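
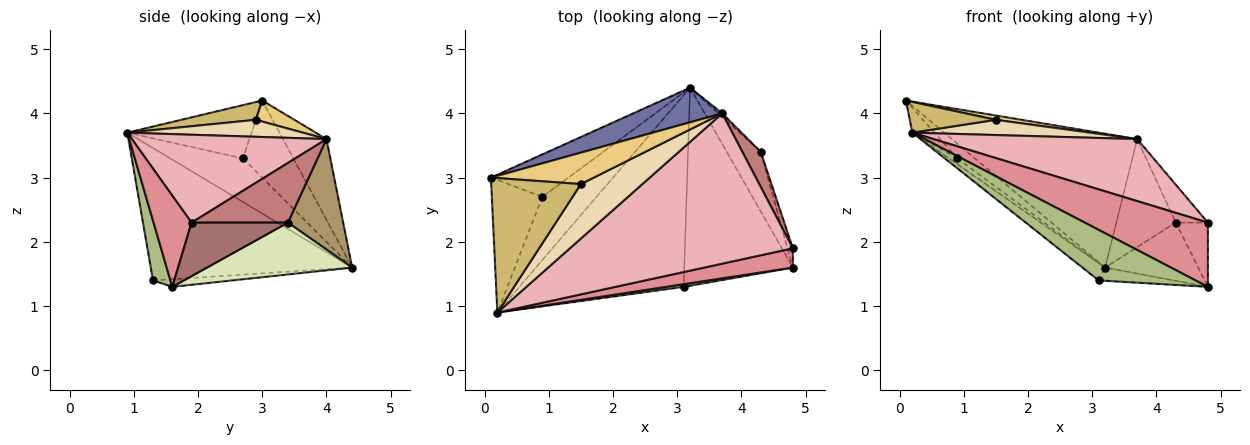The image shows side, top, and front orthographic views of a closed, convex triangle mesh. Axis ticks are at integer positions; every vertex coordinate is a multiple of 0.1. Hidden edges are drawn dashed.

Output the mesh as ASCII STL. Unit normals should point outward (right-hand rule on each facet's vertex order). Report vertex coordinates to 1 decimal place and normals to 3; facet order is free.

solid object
 facet normal -0.222 0.944 0.244
  outer loop
   vertex 3.7 4.0 3.6
   vertex 3.2 4.4 1.6
   vertex 0.1 3.0 4.2
  endloop
 endfacet
 facet normal -0.685 0.238 -0.688
  outer loop
   vertex 0.9 2.7 3.3
   vertex 0.1 3.0 4.2
   vertex 3.2 4.4 1.6
  endloop
 endfacet
 facet normal -0.720 0.128 -0.682
  outer loop
   vertex 0.9 2.7 3.3
   vertex 0.2 0.9 3.7
   vertex 0.1 3.0 4.2
  endloop
 endfacet
 facet normal -0.626 0.071 -0.776
  outer loop
   vertex 0.9 2.7 3.3
   vertex 3.2 4.4 1.6
   vertex 0.2 0.9 3.7
  endloop
 endfacet
 facet normal -0.070 0.066 -0.995
  outer loop
   vertex 3.1 1.3 1.4
   vertex 3.2 4.4 1.6
   vertex 4.8 1.6 1.3
  endloop
 endfacet
 facet normal 0.176 -0.983 0.052
  outer loop
   vertex 3.1 1.3 1.4
   vertex 4.8 1.6 1.3
   vertex 0.2 0.9 3.7
  endloop
 endfacet
 facet normal -0.626 0.070 -0.777
  outer loop
   vertex 3.1 1.3 1.4
   vertex 0.2 0.9 3.7
   vertex 3.2 4.4 1.6
  endloop
 endfacet
 facet normal 0.737 0.473 -0.483
  outer loop
   vertex 4.3 3.4 2.3
   vertex 4.8 1.6 1.3
   vertex 3.2 4.4 1.6
  endloop
 endfacet
 facet normal 0.681 0.732 -0.024
  outer loop
   vertex 4.3 3.4 2.3
   vertex 3.2 4.4 1.6
   vertex 3.7 4.0 3.6
  endloop
 endfacet
 facet normal 0.189 -0.219 0.957
  outer loop
   vertex 1.5 2.9 3.9
   vertex 0.1 3.0 4.2
   vertex 0.2 0.9 3.7
  endloop
 endfacet
 facet normal 0.199 -0.132 0.971
  outer loop
   vertex 1.5 2.9 3.9
   vertex 3.7 4.0 3.6
   vertex 0.1 3.0 4.2
  endloop
 endfacet
 facet normal 0.257 -0.260 0.931
  outer loop
   vertex 1.5 2.9 3.9
   vertex 0.2 0.9 3.7
   vertex 3.7 4.0 3.6
  endloop
 endfacet
 facet normal 0.944 0.315 -0.094
  outer loop
   vertex 4.8 1.9 2.3
   vertex 4.8 1.6 1.3
   vertex 4.3 3.4 2.3
  endloop
 endfacet
 facet normal 0.911 0.304 0.280
  outer loop
   vertex 4.8 1.9 2.3
   vertex 4.3 3.4 2.3
   vertex 3.7 4.0 3.6
  endloop
 endfacet
 facet normal 0.284 -0.919 0.276
  outer loop
   vertex 4.8 1.9 2.3
   vertex 0.2 0.9 3.7
   vertex 4.8 1.6 1.3
  endloop
 endfacet
 facet normal 0.342 -0.358 0.869
  outer loop
   vertex 4.8 1.9 2.3
   vertex 3.7 4.0 3.6
   vertex 0.2 0.9 3.7
  endloop
 endfacet
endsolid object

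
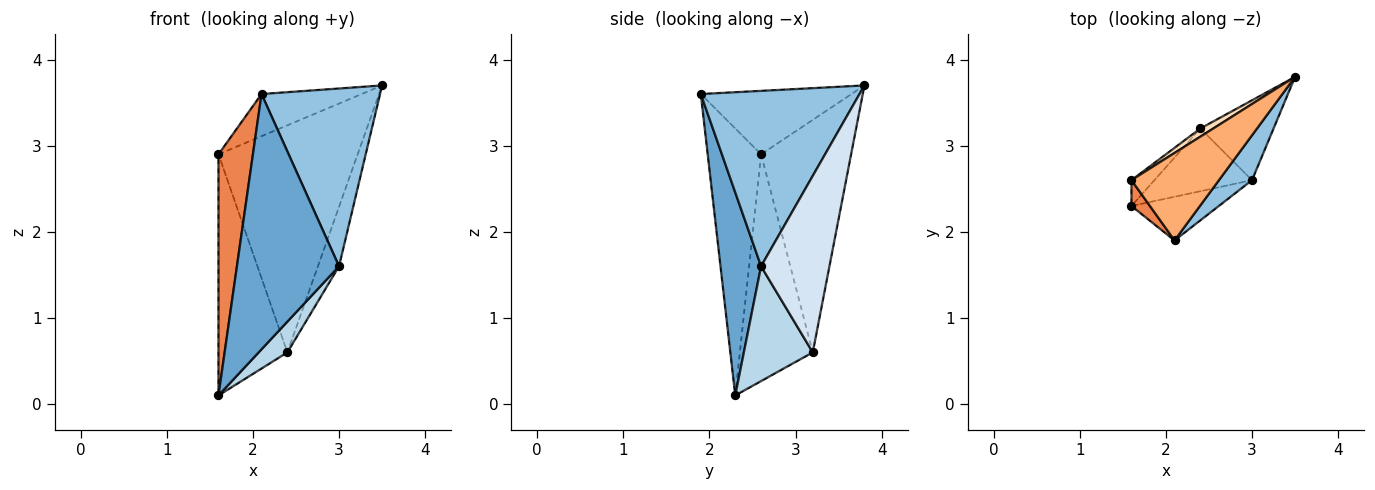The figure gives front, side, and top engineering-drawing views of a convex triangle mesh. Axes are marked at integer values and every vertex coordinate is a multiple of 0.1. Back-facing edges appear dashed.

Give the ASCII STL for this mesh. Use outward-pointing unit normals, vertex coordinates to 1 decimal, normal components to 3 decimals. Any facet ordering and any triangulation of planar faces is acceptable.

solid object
 facet normal 0.365 -0.918 -0.157
  outer loop
   vertex 3.0 2.6 1.6
   vertex 2.1 1.9 3.6
   vertex 1.6 2.3 0.1
  endloop
 endfacet
 facet normal 0.792 -0.592 0.149
  outer loop
   vertex 3.0 2.6 1.6
   vertex 3.5 3.8 3.7
   vertex 2.1 1.9 3.6
  endloop
 endfacet
 facet normal 0.726 -0.303 -0.617
  outer loop
   vertex 2.4 3.2 0.6
   vertex 3.0 2.6 1.6
   vertex 1.6 2.3 0.1
  endloop
 endfacet
 facet normal 0.888 0.274 -0.368
  outer loop
   vertex 2.4 3.2 0.6
   vertex 3.5 3.8 3.7
   vertex 3.0 2.6 1.6
  endloop
 endfacet
 facet normal -0.839 -0.541 0.058
  outer loop
   vertex 1.6 2.6 2.9
   vertex 1.6 2.3 0.1
   vertex 2.1 1.9 3.6
  endloop
 endfacet
 facet normal -0.547 0.363 0.754
  outer loop
   vertex 1.6 2.6 2.9
   vertex 2.1 1.9 3.6
   vertex 3.5 3.8 3.7
  endloop
 endfacet
 facet normal -0.725 0.685 -0.073
  outer loop
   vertex 1.6 2.6 2.9
   vertex 2.4 3.2 0.6
   vertex 1.6 2.3 0.1
  endloop
 endfacet
 facet normal -0.543 0.839 0.030
  outer loop
   vertex 1.6 2.6 2.9
   vertex 3.5 3.8 3.7
   vertex 2.4 3.2 0.6
  endloop
 endfacet
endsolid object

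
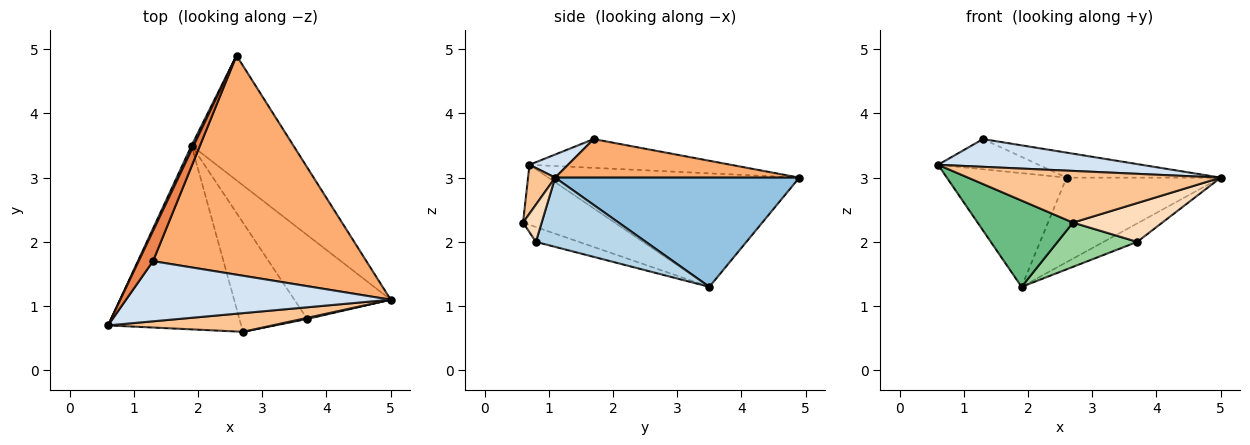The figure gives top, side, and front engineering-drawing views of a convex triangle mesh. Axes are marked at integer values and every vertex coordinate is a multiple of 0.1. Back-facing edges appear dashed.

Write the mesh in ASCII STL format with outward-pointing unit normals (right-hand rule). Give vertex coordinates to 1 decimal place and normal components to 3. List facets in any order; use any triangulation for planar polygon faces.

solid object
 facet normal -0.902 0.431 0.017
  outer loop
   vertex 1.9 3.5 1.3
   vertex 0.6 0.7 3.2
   vertex 2.6 4.9 3.0
  endloop
 endfacet
 facet normal 0.664 0.419 -0.619
  outer loop
   vertex 1.9 3.5 1.3
   vertex 2.6 4.9 3.0
   vertex 5.0 1.1 3.0
  endloop
 endfacet
 facet normal 0.574 0.176 -0.799
  outer loop
   vertex 3.7 0.8 2.0
   vertex 1.9 3.5 1.3
   vertex 5.0 1.1 3.0
  endloop
 endfacet
 facet normal 0.079 -0.417 0.905
  outer loop
   vertex 1.3 1.7 3.6
   vertex 0.6 0.7 3.2
   vertex 5.0 1.1 3.0
  endloop
 endfacet
 facet normal -0.816 0.408 0.408
  outer loop
   vertex 1.3 1.7 3.6
   vertex 2.6 4.9 3.0
   vertex 0.6 0.7 3.2
  endloop
 endfacet
 facet normal 0.177 0.112 0.978
  outer loop
   vertex 1.3 1.7 3.6
   vertex 5.0 1.1 3.0
   vertex 2.6 4.9 3.0
  endloop
 endfacet
 facet normal 0.100 -0.936 0.338
  outer loop
   vertex 2.7 0.6 2.3
   vertex 5.0 1.1 3.0
   vertex 0.6 0.7 3.2
  endloop
 endfacet
 facet normal 0.204 -0.979 0.028
  outer loop
   vertex 2.7 0.6 2.3
   vertex 3.7 0.8 2.0
   vertex 5.0 1.1 3.0
  endloop
 endfacet
 facet normal -0.378 -0.393 -0.838
  outer loop
   vertex 2.7 0.6 2.3
   vertex 0.6 0.7 3.2
   vertex 1.9 3.5 1.3
  endloop
 endfacet
 facet normal -0.199 -0.368 -0.908
  outer loop
   vertex 2.7 0.6 2.3
   vertex 1.9 3.5 1.3
   vertex 3.7 0.8 2.0
  endloop
 endfacet
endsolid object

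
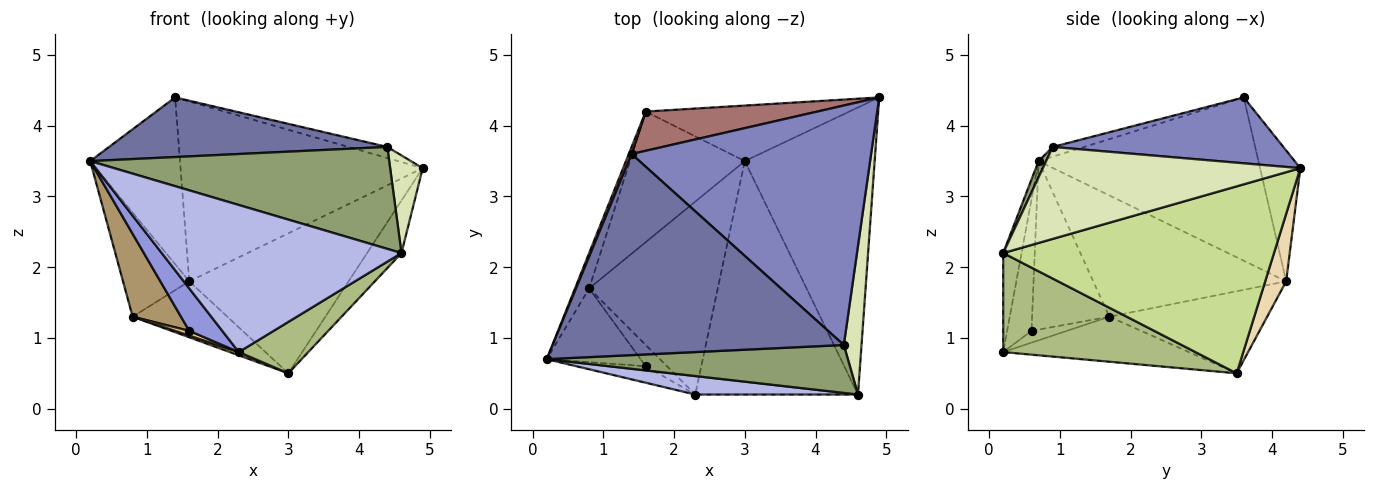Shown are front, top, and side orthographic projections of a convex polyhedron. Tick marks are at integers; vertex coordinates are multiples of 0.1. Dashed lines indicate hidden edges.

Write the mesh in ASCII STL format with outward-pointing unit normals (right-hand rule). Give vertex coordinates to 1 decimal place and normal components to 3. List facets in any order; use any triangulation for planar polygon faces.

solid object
 facet normal -0.032 -0.284 0.958
  outer loop
   vertex 1.4 3.6 4.4
   vertex 0.2 0.7 3.5
   vertex 4.4 0.9 3.7
  endloop
 endfacet
 facet normal 0.265 0.045 0.963
  outer loop
   vertex 1.4 3.6 4.4
   vertex 4.4 0.9 3.7
   vertex 4.9 4.4 3.4
  endloop
 endfacet
 facet normal -0.567 -0.768 -0.299
  outer loop
   vertex 1.6 0.6 1.1
   vertex 2.3 0.2 0.8
   vertex 0.2 0.7 3.5
  endloop
 endfacet
 facet normal -0.076 -0.989 0.124
  outer loop
   vertex 4.6 0.2 2.2
   vertex 0.2 0.7 3.5
   vertex 2.3 0.2 0.8
  endloop
 endfacet
 facet normal 0.023 -0.905 0.425
  outer loop
   vertex 4.6 0.2 2.2
   vertex 4.4 0.9 3.7
   vertex 0.2 0.7 3.5
  endloop
 endfacet
 facet normal 0.511 -0.185 -0.840
  outer loop
   vertex 4.6 0.2 2.2
   vertex 2.3 0.2 0.8
   vertex 3.0 3.5 0.5
  endloop
 endfacet
 facet normal 0.817 0.104 -0.567
  outer loop
   vertex 4.6 0.2 2.2
   vertex 3.0 3.5 0.5
   vertex 4.9 4.4 3.4
  endloop
 endfacet
 facet normal 0.975 -0.123 0.187
  outer loop
   vertex 4.6 0.2 2.2
   vertex 4.9 4.4 3.4
   vertex 4.4 0.9 3.7
  endloop
 endfacet
 facet normal -0.766 -0.480 -0.427
  outer loop
   vertex 0.8 1.7 1.3
   vertex 1.6 0.6 1.1
   vertex 0.2 0.7 3.5
  endloop
 endfacet
 facet normal -0.330 -0.016 -0.944
  outer loop
   vertex 0.8 1.7 1.3
   vertex 3.0 3.5 0.5
   vertex 2.3 0.2 0.8
  endloop
 endfacet
 facet normal -0.477 -0.191 -0.858
  outer loop
   vertex 0.8 1.7 1.3
   vertex 2.3 0.2 0.8
   vertex 1.6 0.6 1.1
  endloop
 endfacet
 facet normal 0.122 0.923 -0.366
  outer loop
   vertex 1.6 4.2 1.8
   vertex 4.9 4.4 3.4
   vertex 3.0 3.5 0.5
  endloop
 endfacet
 facet normal -0.160 0.964 0.210
  outer loop
   vertex 1.6 4.2 1.8
   vertex 1.4 3.6 4.4
   vertex 4.9 4.4 3.4
  endloop
 endfacet
 facet normal -0.549 0.329 -0.768
  outer loop
   vertex 1.6 4.2 1.8
   vertex 3.0 3.5 0.5
   vertex 0.8 1.7 1.3
  endloop
 endfacet
 facet normal -0.926 0.378 0.016
  outer loop
   vertex 1.6 4.2 1.8
   vertex 0.2 0.7 3.5
   vertex 1.4 3.6 4.4
  endloop
 endfacet
 facet normal -0.940 0.323 -0.110
  outer loop
   vertex 1.6 4.2 1.8
   vertex 0.8 1.7 1.3
   vertex 0.2 0.7 3.5
  endloop
 endfacet
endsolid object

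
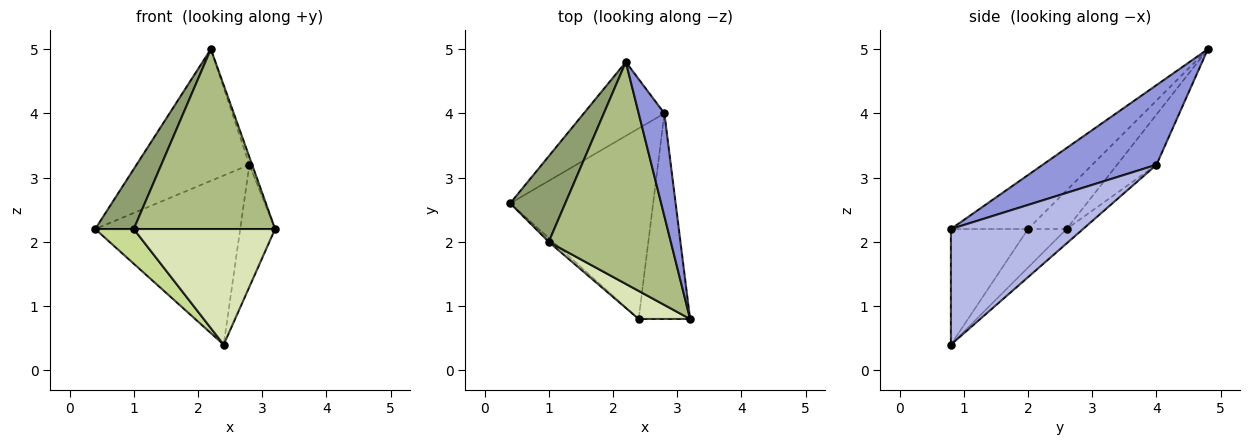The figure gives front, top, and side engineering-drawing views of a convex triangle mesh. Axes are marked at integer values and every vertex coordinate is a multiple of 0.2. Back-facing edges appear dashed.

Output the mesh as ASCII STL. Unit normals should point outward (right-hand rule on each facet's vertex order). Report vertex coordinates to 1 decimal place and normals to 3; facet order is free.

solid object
 facet normal -0.292 0.834 -0.468
  outer loop
   vertex 2.8 4.0 3.2
   vertex 0.4 2.6 2.2
   vertex 2.2 4.8 5.0
  endloop
 endfacet
 facet normal -0.075 0.662 -0.746
  outer loop
   vertex 2.8 4.0 3.2
   vertex 2.4 0.8 0.4
   vertex 0.4 2.6 2.2
  endloop
 endfacet
 facet normal 0.951 0.023 0.307
  outer loop
   vertex 2.8 4.0 3.2
   vertex 2.2 4.8 5.0
   vertex 3.2 0.8 2.2
  endloop
 endfacet
 facet normal 0.888 0.234 -0.395
  outer loop
   vertex 2.8 4.0 3.2
   vertex 3.2 0.8 2.2
   vertex 2.4 0.8 0.4
  endloop
 endfacet
 facet normal -0.497 -0.497 0.711
  outer loop
   vertex 1.0 2.0 2.2
   vertex 2.2 4.8 5.0
   vertex 0.4 2.6 2.2
  endloop
 endfacet
 facet normal -0.325 -0.596 0.735
  outer loop
   vertex 1.0 2.0 2.2
   vertex 3.2 0.8 2.2
   vertex 2.2 4.8 5.0
  endloop
 endfacet
 facet normal -0.705 -0.705 -0.078
  outer loop
   vertex 1.0 2.0 2.2
   vertex 0.4 2.6 2.2
   vertex 2.4 0.8 0.4
  endloop
 endfacet
 facet normal -0.468 -0.859 0.208
  outer loop
   vertex 1.0 2.0 2.2
   vertex 2.4 0.8 0.4
   vertex 3.2 0.8 2.2
  endloop
 endfacet
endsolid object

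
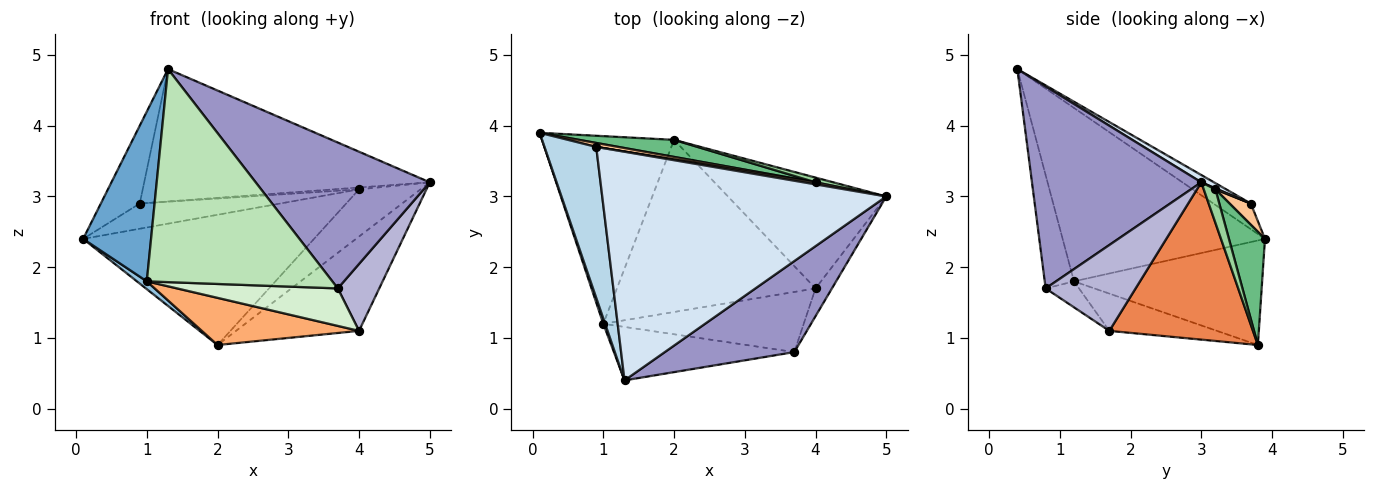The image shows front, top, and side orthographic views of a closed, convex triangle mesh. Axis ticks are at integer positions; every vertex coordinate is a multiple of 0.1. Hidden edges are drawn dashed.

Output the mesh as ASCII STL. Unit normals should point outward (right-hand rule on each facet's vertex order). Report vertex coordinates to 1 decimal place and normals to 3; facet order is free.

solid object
 facet normal -0.948 -0.318 0.010
  outer loop
   vertex 1.0 1.2 1.8
   vertex 1.3 0.4 4.8
   vertex 0.1 3.9 2.4
  endloop
 endfacet
 facet normal -0.620 -0.033 -0.784
  outer loop
   vertex 1.0 1.2 1.8
   vertex 0.1 3.9 2.4
   vertex 2.0 3.8 0.9
  endloop
 endfacet
 facet normal -0.403 0.419 0.813
  outer loop
   vertex 0.9 3.7 2.9
   vertex 0.1 3.9 2.4
   vertex 1.3 0.4 4.8
  endloop
 endfacet
 facet normal 0.022 0.501 0.865
  outer loop
   vertex 0.9 3.7 2.9
   vertex 1.3 0.4 4.8
   vertex 5.0 3.0 3.2
  endloop
 endfacet
 facet normal 0.603 0.517 -0.607
  outer loop
   vertex 4.0 1.7 1.1
   vertex 2.0 3.8 0.9
   vertex 5.0 3.0 3.2
  endloop
 endfacet
 facet normal -0.178 -0.260 -0.949
  outer loop
   vertex 4.0 1.7 1.1
   vertex 1.0 1.2 1.8
   vertex 2.0 3.8 0.9
  endloop
 endfacet
 facet normal 0.148 0.977 0.155
  outer loop
   vertex 4.0 3.2 3.1
   vertex 0.1 3.9 2.4
   vertex 0.9 3.7 2.9
  endloop
 endfacet
 facet normal 0.061 0.674 0.736
  outer loop
   vertex 4.0 3.2 3.1
   vertex 0.9 3.7 2.9
   vertex 5.0 3.0 3.2
  endloop
 endfacet
 facet normal 0.153 0.980 0.128
  outer loop
   vertex 4.0 3.2 3.1
   vertex 2.0 3.8 0.9
   vertex 0.1 3.9 2.4
  endloop
 endfacet
 facet normal 0.186 0.978 0.098
  outer loop
   vertex 4.0 3.2 3.1
   vertex 5.0 3.0 3.2
   vertex 2.0 3.8 0.9
  endloop
 endfacet
 facet normal -0.151 -0.959 -0.241
  outer loop
   vertex 3.7 0.8 1.7
   vertex 1.3 0.4 4.8
   vertex 1.0 1.2 1.8
  endloop
 endfacet
 facet normal -0.109 -0.526 -0.843
  outer loop
   vertex 3.7 0.8 1.7
   vertex 1.0 1.2 1.8
   vertex 4.0 1.7 1.1
  endloop
 endfacet
 facet normal 0.636 -0.654 0.408
  outer loop
   vertex 3.7 0.8 1.7
   vertex 5.0 3.0 3.2
   vertex 1.3 0.4 4.8
  endloop
 endfacet
 facet normal 0.895 -0.412 -0.171
  outer loop
   vertex 3.7 0.8 1.7
   vertex 4.0 1.7 1.1
   vertex 5.0 3.0 3.2
  endloop
 endfacet
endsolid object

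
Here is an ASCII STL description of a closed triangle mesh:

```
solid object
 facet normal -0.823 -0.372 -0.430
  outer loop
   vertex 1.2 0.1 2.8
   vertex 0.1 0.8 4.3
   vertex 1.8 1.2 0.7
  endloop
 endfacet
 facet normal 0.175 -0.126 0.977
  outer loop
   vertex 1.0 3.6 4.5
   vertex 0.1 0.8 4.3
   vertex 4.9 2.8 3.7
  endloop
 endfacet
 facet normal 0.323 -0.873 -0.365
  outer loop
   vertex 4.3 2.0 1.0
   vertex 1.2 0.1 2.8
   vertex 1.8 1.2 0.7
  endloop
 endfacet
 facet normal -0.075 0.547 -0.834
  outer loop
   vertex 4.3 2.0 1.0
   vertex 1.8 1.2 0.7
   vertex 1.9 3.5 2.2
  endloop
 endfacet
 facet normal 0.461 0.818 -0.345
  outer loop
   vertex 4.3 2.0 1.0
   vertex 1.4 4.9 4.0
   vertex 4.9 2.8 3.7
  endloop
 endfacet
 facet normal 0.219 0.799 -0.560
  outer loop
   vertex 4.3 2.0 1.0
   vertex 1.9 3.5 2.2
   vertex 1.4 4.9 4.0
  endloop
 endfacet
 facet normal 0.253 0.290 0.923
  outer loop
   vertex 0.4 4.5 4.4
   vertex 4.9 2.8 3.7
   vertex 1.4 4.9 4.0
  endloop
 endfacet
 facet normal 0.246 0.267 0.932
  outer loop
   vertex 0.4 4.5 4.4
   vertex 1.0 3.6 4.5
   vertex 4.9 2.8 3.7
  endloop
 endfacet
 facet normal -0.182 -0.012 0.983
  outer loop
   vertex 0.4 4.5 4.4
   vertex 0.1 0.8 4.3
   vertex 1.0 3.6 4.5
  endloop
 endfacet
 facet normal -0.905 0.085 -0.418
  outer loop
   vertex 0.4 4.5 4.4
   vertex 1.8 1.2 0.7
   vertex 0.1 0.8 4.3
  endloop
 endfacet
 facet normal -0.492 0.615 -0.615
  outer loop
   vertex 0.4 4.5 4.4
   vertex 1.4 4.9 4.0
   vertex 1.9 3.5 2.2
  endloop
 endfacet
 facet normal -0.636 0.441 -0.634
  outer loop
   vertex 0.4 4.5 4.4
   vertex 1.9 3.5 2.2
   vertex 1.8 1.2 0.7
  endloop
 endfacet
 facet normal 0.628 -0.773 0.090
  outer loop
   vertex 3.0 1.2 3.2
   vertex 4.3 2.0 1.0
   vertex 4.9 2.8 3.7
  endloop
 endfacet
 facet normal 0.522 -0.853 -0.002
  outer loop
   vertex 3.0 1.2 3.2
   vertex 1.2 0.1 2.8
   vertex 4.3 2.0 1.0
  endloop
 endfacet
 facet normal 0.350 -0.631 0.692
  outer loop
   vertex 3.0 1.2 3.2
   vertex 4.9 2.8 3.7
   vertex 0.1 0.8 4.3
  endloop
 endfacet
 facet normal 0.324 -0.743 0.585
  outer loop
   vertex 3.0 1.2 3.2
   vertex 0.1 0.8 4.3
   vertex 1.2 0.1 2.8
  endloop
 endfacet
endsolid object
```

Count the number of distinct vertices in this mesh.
10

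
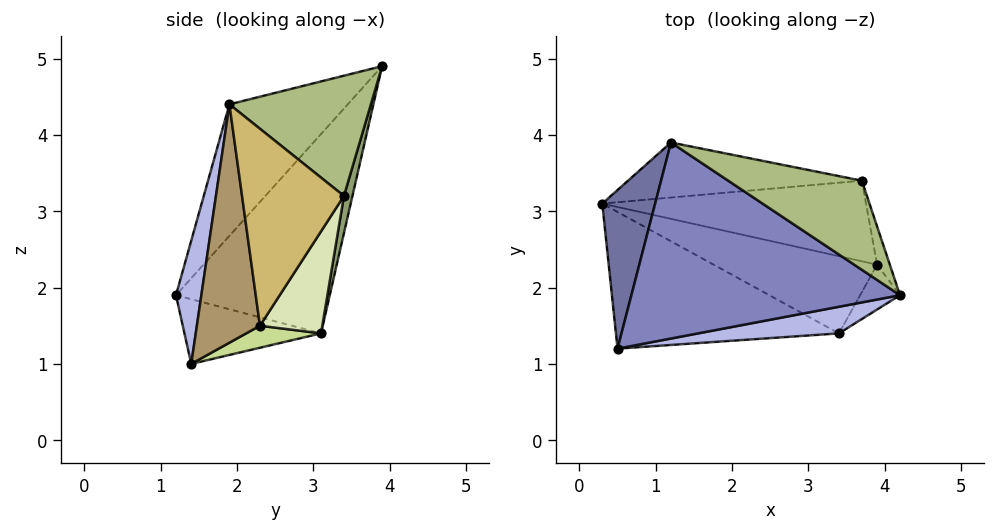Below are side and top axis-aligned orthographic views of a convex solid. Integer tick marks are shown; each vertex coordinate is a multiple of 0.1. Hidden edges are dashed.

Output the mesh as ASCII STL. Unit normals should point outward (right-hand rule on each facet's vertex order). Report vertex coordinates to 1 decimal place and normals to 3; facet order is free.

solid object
 facet normal -0.966 -0.034 0.256
  outer loop
   vertex 1.2 3.9 4.9
   vertex 0.3 3.1 1.4
   vertex 0.5 1.2 1.9
  endloop
 endfacet
 facet normal -0.329 -0.662 0.673
  outer loop
   vertex 1.2 3.9 4.9
   vertex 0.5 1.2 1.9
   vertex 4.2 1.9 4.4
  endloop
 endfacet
 facet normal -0.268 -0.271 -0.924
  outer loop
   vertex 3.4 1.4 1.0
   vertex 0.5 1.2 1.9
   vertex 0.3 3.1 1.4
  endloop
 endfacet
 facet normal 0.105 -0.987 0.120
  outer loop
   vertex 3.4 1.4 1.0
   vertex 4.2 1.9 4.4
   vertex 0.5 1.2 1.9
  endloop
 endfacet
 facet normal 0.037 0.972 -0.232
  outer loop
   vertex 3.7 3.4 3.2
   vertex 0.3 3.1 1.4
   vertex 1.2 3.9 4.9
  endloop
 endfacet
 facet normal 0.518 0.633 0.575
  outer loop
   vertex 3.7 3.4 3.2
   vertex 1.2 3.9 4.9
   vertex 4.2 1.9 4.4
  endloop
 endfacet
 facet normal 0.120 0.430 -0.895
  outer loop
   vertex 3.9 2.3 1.5
   vertex 3.4 1.4 1.0
   vertex 0.3 3.1 1.4
  endloop
 endfacet
 facet normal 0.199 0.833 -0.516
  outer loop
   vertex 3.9 2.3 1.5
   vertex 0.3 3.1 1.4
   vertex 3.7 3.4 3.2
  endloop
 endfacet
 facet normal 0.897 -0.415 -0.150
  outer loop
   vertex 3.9 2.3 1.5
   vertex 4.2 1.9 4.4
   vertex 3.4 1.4 1.0
  endloop
 endfacet
 facet normal 0.961 0.271 -0.062
  outer loop
   vertex 3.9 2.3 1.5
   vertex 3.7 3.4 3.2
   vertex 4.2 1.9 4.4
  endloop
 endfacet
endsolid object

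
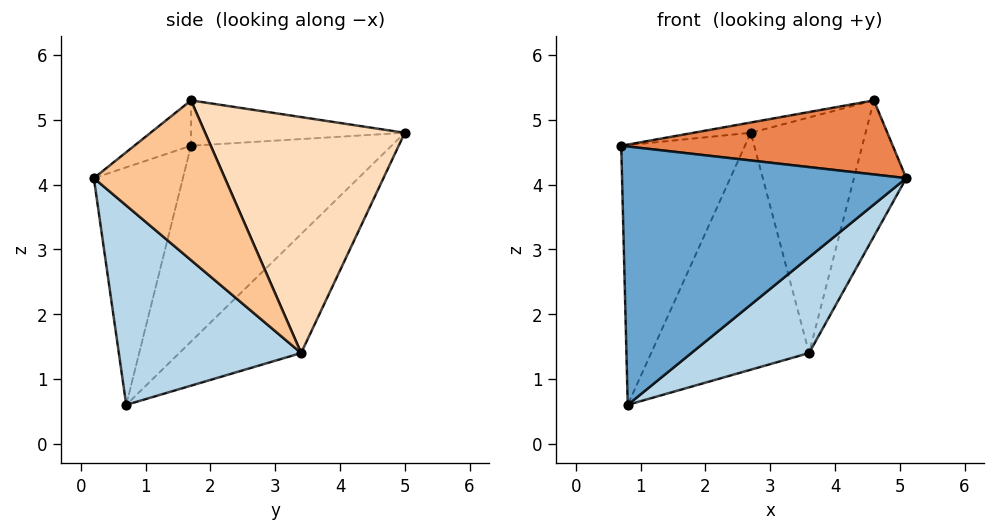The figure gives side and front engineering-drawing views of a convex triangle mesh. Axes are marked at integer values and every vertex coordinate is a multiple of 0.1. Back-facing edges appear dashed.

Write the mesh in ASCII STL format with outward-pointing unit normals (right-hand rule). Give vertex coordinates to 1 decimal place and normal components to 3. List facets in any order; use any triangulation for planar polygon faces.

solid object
 facet normal -0.291 -0.930 0.225
  outer loop
   vertex 0.8 0.7 0.6
   vertex 5.1 0.2 4.1
   vertex 0.7 1.7 4.6
  endloop
 endfacet
 facet normal -0.841 0.519 -0.151
  outer loop
   vertex 0.8 0.7 0.6
   vertex 0.7 1.7 4.6
   vertex 2.7 5.0 4.8
  endloop
 endfacet
 facet normal 0.562 -0.363 -0.743
  outer loop
   vertex 3.6 3.4 1.4
   vertex 5.1 0.2 4.1
   vertex 0.8 0.7 0.6
  endloop
 endfacet
 facet normal -0.539 0.698 -0.471
  outer loop
   vertex 3.6 3.4 1.4
   vertex 0.8 0.7 0.6
   vertex 2.7 5.0 4.8
  endloop
 endfacet
 facet normal -0.135 -0.646 0.751
  outer loop
   vertex 4.6 1.7 5.3
   vertex 0.7 1.7 4.6
   vertex 5.1 0.2 4.1
  endloop
 endfacet
 facet normal -0.176 0.047 0.983
  outer loop
   vertex 4.6 1.7 5.3
   vertex 2.7 5.0 4.8
   vertex 0.7 1.7 4.6
  endloop
 endfacet
 facet normal 0.926 0.370 -0.076
  outer loop
   vertex 4.6 1.7 5.3
   vertex 5.1 0.2 4.1
   vertex 3.6 3.4 1.4
  endloop
 endfacet
 facet normal 0.867 0.498 -0.005
  outer loop
   vertex 4.6 1.7 5.3
   vertex 3.6 3.4 1.4
   vertex 2.7 5.0 4.8
  endloop
 endfacet
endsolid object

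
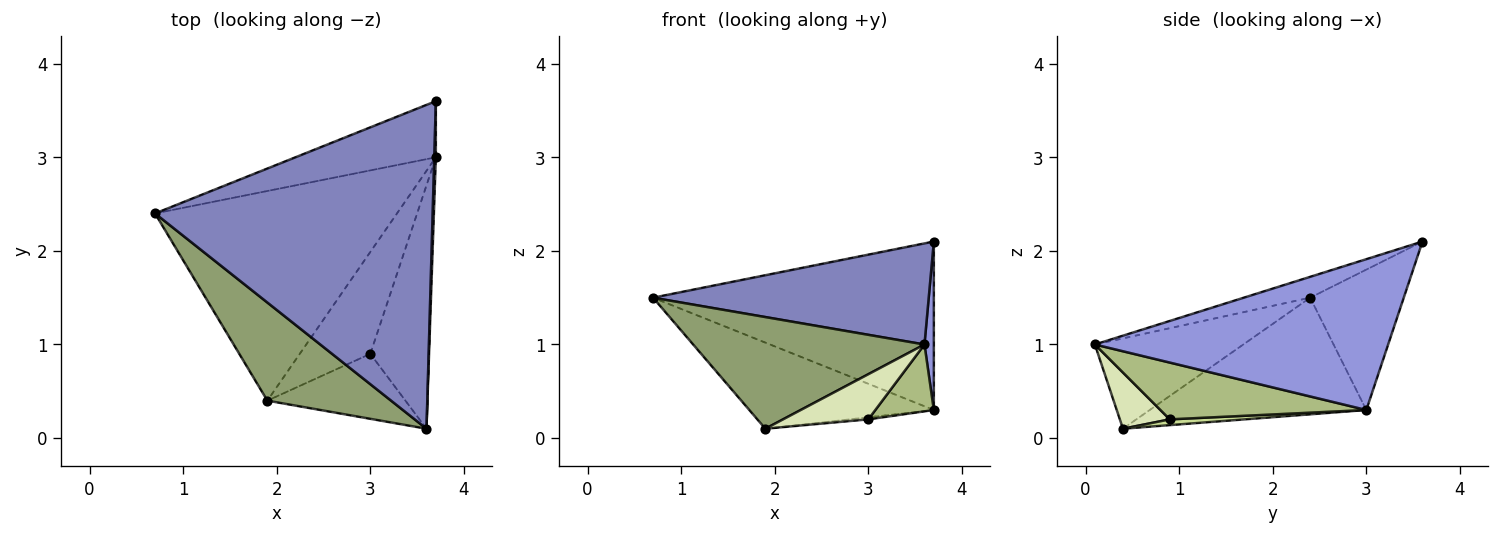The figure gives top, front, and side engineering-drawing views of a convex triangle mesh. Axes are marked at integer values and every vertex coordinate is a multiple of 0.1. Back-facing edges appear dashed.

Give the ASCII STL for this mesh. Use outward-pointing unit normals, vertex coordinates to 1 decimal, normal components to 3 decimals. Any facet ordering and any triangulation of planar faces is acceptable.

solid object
 facet normal -0.302 0.905 -0.302
  outer loop
   vertex 3.7 3.6 2.1
   vertex 3.7 3.0 0.3
   vertex 0.7 2.4 1.5
  endloop
 endfacet
 facet normal -0.072 -0.297 0.952
  outer loop
   vertex 3.7 3.6 2.1
   vertex 0.7 2.4 1.5
   vertex 3.6 0.1 1.0
  endloop
 endfacet
 facet normal 0.999 -0.032 0.011
  outer loop
   vertex 3.7 3.6 2.1
   vertex 3.6 0.1 1.0
   vertex 3.7 3.0 0.3
  endloop
 endfacet
 facet normal -0.407 0.347 -0.845
  outer loop
   vertex 1.9 0.4 0.1
   vertex 0.7 2.4 1.5
   vertex 3.7 3.0 0.3
  endloop
 endfacet
 facet normal -0.434 -0.677 0.595
  outer loop
   vertex 1.9 0.4 0.1
   vertex 3.6 0.1 1.0
   vertex 0.7 2.4 1.5
  endloop
 endfacet
 facet normal 0.682 -0.194 -0.705
  outer loop
   vertex 3.0 0.9 0.2
   vertex 3.7 3.0 0.3
   vertex 3.6 0.1 1.0
  endloop
 endfacet
 facet normal 0.081 0.020 -0.996
  outer loop
   vertex 3.0 0.9 0.2
   vertex 1.9 0.4 0.1
   vertex 3.7 3.0 0.3
  endloop
 endfacet
 facet normal 0.317 -0.541 -0.779
  outer loop
   vertex 3.0 0.9 0.2
   vertex 3.6 0.1 1.0
   vertex 1.9 0.4 0.1
  endloop
 endfacet
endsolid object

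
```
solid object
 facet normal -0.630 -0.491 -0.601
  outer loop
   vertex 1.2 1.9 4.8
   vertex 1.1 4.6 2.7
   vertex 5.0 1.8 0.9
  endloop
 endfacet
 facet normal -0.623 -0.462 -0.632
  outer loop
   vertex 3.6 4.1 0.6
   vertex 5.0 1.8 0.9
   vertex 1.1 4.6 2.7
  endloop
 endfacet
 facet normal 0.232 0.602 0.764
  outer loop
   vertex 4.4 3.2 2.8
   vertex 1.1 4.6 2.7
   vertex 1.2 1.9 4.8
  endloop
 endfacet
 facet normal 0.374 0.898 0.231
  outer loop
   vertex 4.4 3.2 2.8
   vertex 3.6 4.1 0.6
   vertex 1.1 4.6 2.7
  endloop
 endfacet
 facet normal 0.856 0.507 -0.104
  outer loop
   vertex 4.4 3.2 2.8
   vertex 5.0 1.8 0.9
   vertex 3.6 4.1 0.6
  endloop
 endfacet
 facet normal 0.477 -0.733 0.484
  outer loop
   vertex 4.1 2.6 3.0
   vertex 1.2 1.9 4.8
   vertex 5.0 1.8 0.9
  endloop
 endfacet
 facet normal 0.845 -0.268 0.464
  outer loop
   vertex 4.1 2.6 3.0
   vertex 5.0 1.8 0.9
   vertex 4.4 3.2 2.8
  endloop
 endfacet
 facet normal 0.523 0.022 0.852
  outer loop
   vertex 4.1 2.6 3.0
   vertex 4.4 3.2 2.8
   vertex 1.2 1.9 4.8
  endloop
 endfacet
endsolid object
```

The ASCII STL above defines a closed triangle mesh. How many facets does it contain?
8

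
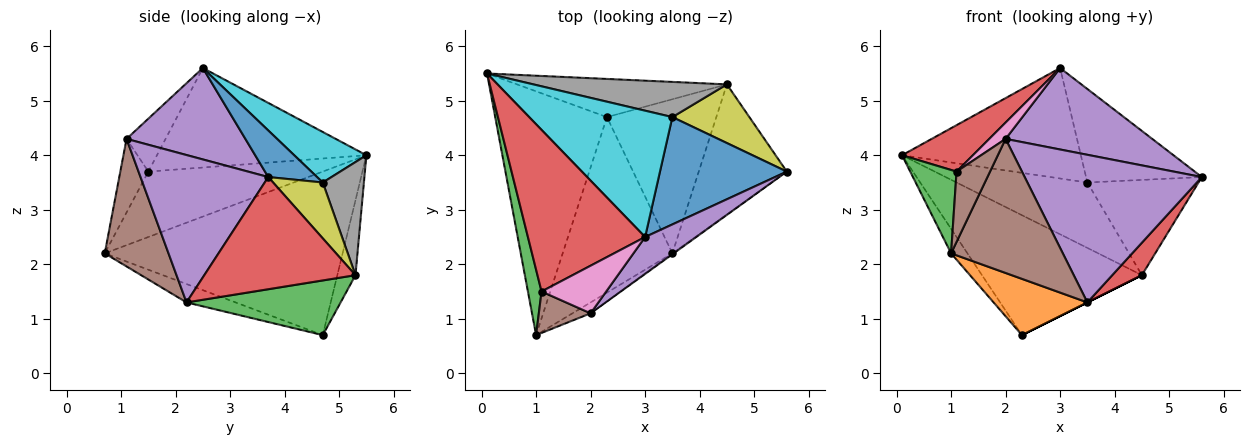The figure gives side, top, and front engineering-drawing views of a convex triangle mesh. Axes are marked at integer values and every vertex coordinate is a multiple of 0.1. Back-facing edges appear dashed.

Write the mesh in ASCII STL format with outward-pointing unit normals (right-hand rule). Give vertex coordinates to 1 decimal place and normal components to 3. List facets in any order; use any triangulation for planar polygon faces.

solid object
 facet normal -0.824 0.057 -0.563
  outer loop
   vertex 2.3 4.7 0.7
   vertex 1.0 0.7 2.2
   vertex 0.1 5.5 4.0
  endloop
 endfacet
 facet normal -0.108 0.947 -0.301
  outer loop
   vertex 4.5 5.3 1.8
   vertex 2.3 4.7 0.7
   vertex 0.1 5.5 4.0
  endloop
 endfacet
 facet normal -0.947 -0.252 0.197
  outer loop
   vertex 1.1 1.5 3.7
   vertex 0.1 5.5 4.0
   vertex 1.0 0.7 2.2
  endloop
 endfacet
 facet normal -0.632 -0.214 0.745
  outer loop
   vertex 1.1 1.5 3.7
   vertex 3.0 2.5 5.6
   vertex 0.1 5.5 4.0
  endloop
 endfacet
 facet normal 0.594 -0.733 0.332
  outer loop
   vertex 2.0 1.1 4.3
   vertex 5.6 3.7 3.6
   vertex 3.0 2.5 5.6
  endloop
 endfacet
 facet normal -0.585 -0.699 0.412
  outer loop
   vertex 2.0 1.1 4.3
   vertex 1.1 1.5 3.7
   vertex 1.0 0.7 2.2
  endloop
 endfacet
 facet normal -0.613 -0.257 0.748
  outer loop
   vertex 2.0 1.1 4.3
   vertex 3.0 2.5 5.6
   vertex 1.1 1.5 3.7
  endloop
 endfacet
 facet normal 0.267 0.849 0.457
  outer loop
   vertex 3.5 4.7 3.5
   vertex 4.5 5.3 1.8
   vertex 0.1 5.5 4.0
  endloop
 endfacet
 facet normal 0.356 0.796 0.490
  outer loop
   vertex 3.5 4.7 3.5
   vertex 5.6 3.7 3.6
   vertex 4.5 5.3 1.8
  endloop
 endfacet
 facet normal 0.257 0.636 0.728
  outer loop
   vertex 3.5 4.7 3.5
   vertex 0.1 5.5 4.0
   vertex 3.0 2.5 5.6
  endloop
 endfacet
 facet normal 0.267 0.633 0.727
  outer loop
   vertex 3.5 4.7 3.5
   vertex 3.0 2.5 5.6
   vertex 5.6 3.7 3.6
  endloop
 endfacet
 facet normal -0.158 -0.301 -0.940
  outer loop
   vertex 3.5 2.2 1.3
   vertex 1.0 0.7 2.2
   vertex 2.3 4.7 0.7
  endloop
 endfacet
 facet normal 0.447 0.000 -0.894
  outer loop
   vertex 3.5 2.2 1.3
   vertex 2.3 4.7 0.7
   vertex 4.5 5.3 1.8
  endloop
 endfacet
 facet normal 0.777 -0.152 -0.610
  outer loop
   vertex 3.5 2.2 1.3
   vertex 4.5 5.3 1.8
   vertex 5.6 3.7 3.6
  endloop
 endfacet
 facet normal 0.585 -0.811 -0.005
  outer loop
   vertex 3.5 2.2 1.3
   vertex 5.6 3.7 3.6
   vertex 2.0 1.1 4.3
  endloop
 endfacet
 facet normal 0.494 -0.866 -0.070
  outer loop
   vertex 3.5 2.2 1.3
   vertex 2.0 1.1 4.3
   vertex 1.0 0.7 2.2
  endloop
 endfacet
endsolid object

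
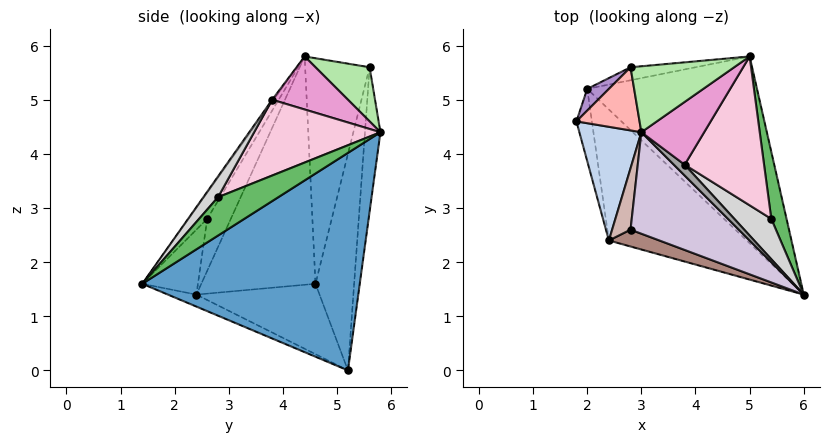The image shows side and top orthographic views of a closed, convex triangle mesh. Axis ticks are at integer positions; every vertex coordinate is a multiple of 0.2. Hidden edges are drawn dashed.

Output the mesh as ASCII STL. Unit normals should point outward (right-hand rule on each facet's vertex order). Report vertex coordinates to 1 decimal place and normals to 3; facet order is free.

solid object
 facet normal 0.685 0.496 -0.534
  outer loop
   vertex 2.0 5.2 0.0
   vertex 5.0 5.8 4.4
   vertex 6.0 1.4 1.6
  endloop
 endfacet
 facet normal -0.928 -0.276 0.252
  outer loop
   vertex 2.4 2.4 1.4
   vertex 3.0 4.4 5.8
   vertex 1.8 4.6 1.6
  endloop
 endfacet
 facet normal -0.948 -0.240 -0.208
  outer loop
   vertex 2.4 2.4 1.4
   vertex 1.8 4.6 1.6
   vertex 2.0 5.2 0.0
  endloop
 endfacet
 facet normal -0.077 -0.455 -0.887
  outer loop
   vertex 2.4 2.4 1.4
   vertex 2.0 5.2 0.0
   vertex 6.0 1.4 1.6
  endloop
 endfacet
 facet normal 0.929 -0.024 0.369
  outer loop
   vertex 5.4 2.8 3.2
   vertex 6.0 1.4 1.6
   vertex 5.0 5.8 4.4
  endloop
 endfacet
 facet normal 0.452 0.219 0.865
  outer loop
   vertex 2.8 5.6 5.6
   vertex 3.0 4.4 5.8
   vertex 5.0 5.8 4.4
  endloop
 endfacet
 facet normal -0.119 0.991 -0.054
  outer loop
   vertex 2.8 5.6 5.6
   vertex 5.0 5.8 4.4
   vertex 2.0 5.2 0.0
  endloop
 endfacet
 facet normal -0.957 -0.115 0.268
  outer loop
   vertex 2.8 5.6 5.6
   vertex 1.8 4.6 1.6
   vertex 3.0 4.4 5.8
  endloop
 endfacet
 facet normal -0.854 0.513 0.085
  outer loop
   vertex 2.8 5.6 5.6
   vertex 2.0 5.2 0.0
   vertex 1.8 4.6 1.6
  endloop
 endfacet
 facet normal -0.124 -0.847 0.517
  outer loop
   vertex 2.8 2.6 2.8
   vertex 6.0 1.4 1.6
   vertex 3.0 4.4 5.8
  endloop
 endfacet
 facet normal -0.272 -0.939 0.212
  outer loop
   vertex 2.8 2.6 2.8
   vertex 2.4 2.4 1.4
   vertex 6.0 1.4 1.6
  endloop
 endfacet
 facet normal -0.859 -0.412 0.304
  outer loop
   vertex 2.8 2.6 2.8
   vertex 3.0 4.4 5.8
   vertex 2.4 2.4 1.4
  endloop
 endfacet
 facet normal 0.637 -0.156 0.755
  outer loop
   vertex 3.8 3.8 5.0
   vertex 5.0 5.8 4.4
   vertex 3.0 4.4 5.8
  endloop
 endfacet
 facet normal 0.677 -0.194 0.710
  outer loop
   vertex 3.8 3.8 5.0
   vertex 5.4 2.8 3.2
   vertex 5.0 5.8 4.4
  endloop
 endfacet
 facet normal -0.105 -0.843 0.527
  outer loop
   vertex 3.8 3.8 5.0
   vertex 3.0 4.4 5.8
   vertex 6.0 1.4 1.6
  endloop
 endfacet
 facet normal 0.384 -0.618 0.685
  outer loop
   vertex 3.8 3.8 5.0
   vertex 6.0 1.4 1.6
   vertex 5.4 2.8 3.2
  endloop
 endfacet
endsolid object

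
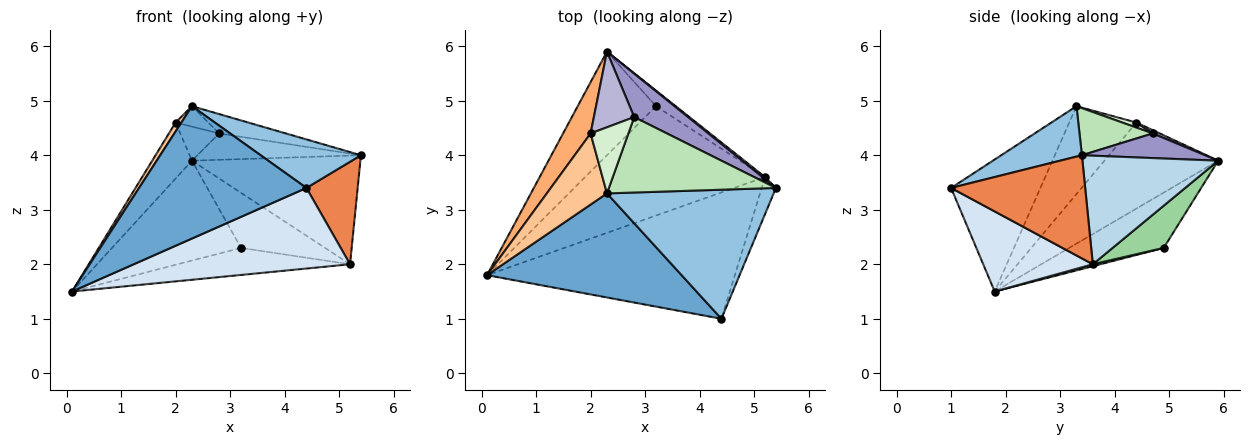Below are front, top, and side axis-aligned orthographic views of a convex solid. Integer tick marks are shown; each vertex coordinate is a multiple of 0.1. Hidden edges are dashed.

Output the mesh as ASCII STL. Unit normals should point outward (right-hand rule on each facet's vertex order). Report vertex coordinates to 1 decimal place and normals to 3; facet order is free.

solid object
 facet normal -0.387 -0.725 0.570
  outer loop
   vertex 4.4 1.0 3.4
   vertex 2.3 3.3 4.9
   vertex 0.1 1.8 1.5
  endloop
 endfacet
 facet normal 0.272 -0.339 0.901
  outer loop
   vertex 4.4 1.0 3.4
   vertex 5.4 3.4 4.0
   vertex 2.3 3.3 4.9
  endloop
 endfacet
 facet normal 0.627 0.779 0.015
  outer loop
   vertex 5.2 3.6 2.0
   vertex 2.3 5.9 3.9
   vertex 5.4 3.4 4.0
  endloop
 endfacet
 facet normal 0.263 -0.519 -0.813
  outer loop
   vertex 5.2 3.6 2.0
   vertex 4.4 1.0 3.4
   vertex 0.1 1.8 1.5
  endloop
 endfacet
 facet normal 0.926 -0.354 -0.128
  outer loop
   vertex 5.2 3.6 2.0
   vertex 5.4 3.4 4.0
   vertex 4.4 1.0 3.4
  endloop
 endfacet
 facet normal -0.904 0.316 0.289
  outer loop
   vertex 2.0 4.4 4.6
   vertex 2.3 5.9 3.9
   vertex 0.1 1.8 1.5
  endloop
 endfacet
 facet normal -0.823 -0.071 0.564
  outer loop
   vertex 2.0 4.4 4.6
   vertex 0.1 1.8 1.5
   vertex 2.3 3.3 4.9
  endloop
 endfacet
 facet normal -0.453 0.619 -0.642
  outer loop
   vertex 3.2 4.9 2.3
   vertex 0.1 1.8 1.5
   vertex 2.3 5.9 3.9
  endloop
 endfacet
 facet normal 0.010 0.240 -0.971
  outer loop
   vertex 3.2 4.9 2.3
   vertex 5.2 3.6 2.0
   vertex 0.1 1.8 1.5
  endloop
 endfacet
 facet normal 0.505 0.831 -0.235
  outer loop
   vertex 3.2 4.9 2.3
   vertex 2.3 5.9 3.9
   vertex 5.2 3.6 2.0
  endloop
 endfacet
 facet normal 0.264 0.240 0.934
  outer loop
   vertex 2.8 4.7 4.4
   vertex 2.3 3.3 4.9
   vertex 5.4 3.4 4.0
  endloop
 endfacet
 facet normal 0.127 0.293 0.948
  outer loop
   vertex 2.8 4.7 4.4
   vertex 2.0 4.4 4.6
   vertex 2.3 3.3 4.9
  endloop
 endfacet
 facet normal 0.364 0.483 0.796
  outer loop
   vertex 2.8 4.7 4.4
   vertex 5.4 3.4 4.0
   vertex 2.3 5.9 3.9
  endloop
 endfacet
 facet normal 0.074 0.410 0.909
  outer loop
   vertex 2.8 4.7 4.4
   vertex 2.3 5.9 3.9
   vertex 2.0 4.4 4.6
  endloop
 endfacet
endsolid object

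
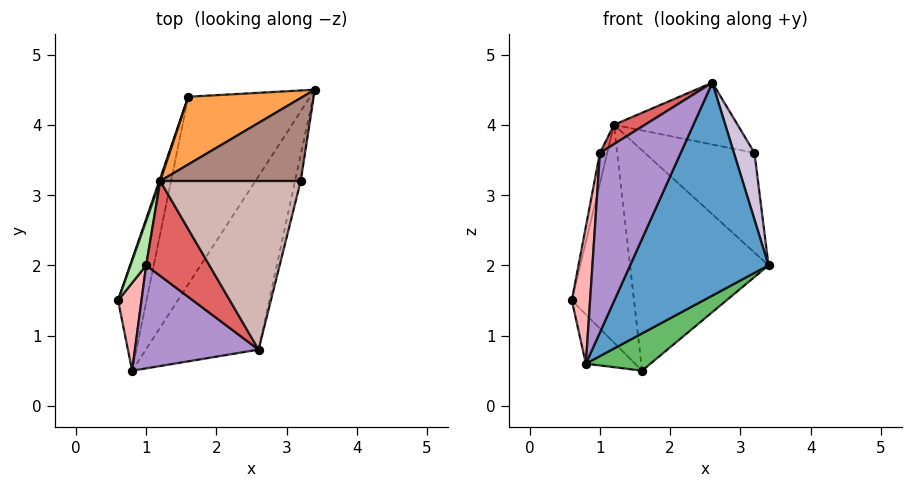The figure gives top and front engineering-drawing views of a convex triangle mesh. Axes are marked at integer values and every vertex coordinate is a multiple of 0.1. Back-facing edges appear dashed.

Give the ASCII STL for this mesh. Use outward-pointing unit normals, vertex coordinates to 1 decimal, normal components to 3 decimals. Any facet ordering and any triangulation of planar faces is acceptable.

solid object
 facet normal 0.838 -0.424 -0.345
  outer loop
   vertex 0.8 0.5 0.6
   vertex 3.4 4.5 2.0
   vertex 2.6 0.8 4.6
  endloop
 endfacet
 facet normal -0.945 0.327 0.004
  outer loop
   vertex 1.6 4.4 0.5
   vertex 0.6 1.5 1.5
   vertex 1.2 3.2 4.0
  endloop
 endfacet
 facet normal -0.285 0.916 0.281
  outer loop
   vertex 1.6 4.4 0.5
   vertex 1.2 3.2 4.0
   vertex 3.4 4.5 2.0
  endloop
 endfacet
 facet normal -0.902 0.175 -0.395
  outer loop
   vertex 1.6 4.4 0.5
   vertex 0.8 0.5 0.6
   vertex 0.6 1.5 1.5
  endloop
 endfacet
 facet normal 0.638 -0.150 -0.755
  outer loop
   vertex 1.6 4.4 0.5
   vertex 3.4 4.5 2.0
   vertex 0.8 0.5 0.6
  endloop
 endfacet
 facet normal -0.981 0.110 0.161
  outer loop
   vertex 1.0 2.0 3.6
   vertex 1.2 3.2 4.0
   vertex 0.6 1.5 1.5
  endloop
 endfacet
 facet normal -0.606 -0.159 0.779
  outer loop
   vertex 1.0 2.0 3.6
   vertex 2.6 0.8 4.6
   vertex 1.2 3.2 4.0
  endloop
 endfacet
 facet normal -0.872 -0.412 0.264
  outer loop
   vertex 1.0 2.0 3.6
   vertex 0.6 1.5 1.5
   vertex 0.8 0.5 0.6
  endloop
 endfacet
 facet normal -0.693 -0.625 0.359
  outer loop
   vertex 1.0 2.0 3.6
   vertex 0.8 0.5 0.6
   vertex 2.6 0.8 4.6
  endloop
 endfacet
 facet normal 0.952 -0.285 -0.112
  outer loop
   vertex 3.2 3.2 3.6
   vertex 2.6 0.8 4.6
   vertex 3.4 4.5 2.0
  endloop
 endfacet
 facet normal 0.127 0.762 0.635
  outer loop
   vertex 3.2 3.2 3.6
   vertex 3.4 4.5 2.0
   vertex 1.2 3.2 4.0
  endloop
 endfacet
 facet normal 0.185 0.338 0.923
  outer loop
   vertex 3.2 3.2 3.6
   vertex 1.2 3.2 4.0
   vertex 2.6 0.8 4.6
  endloop
 endfacet
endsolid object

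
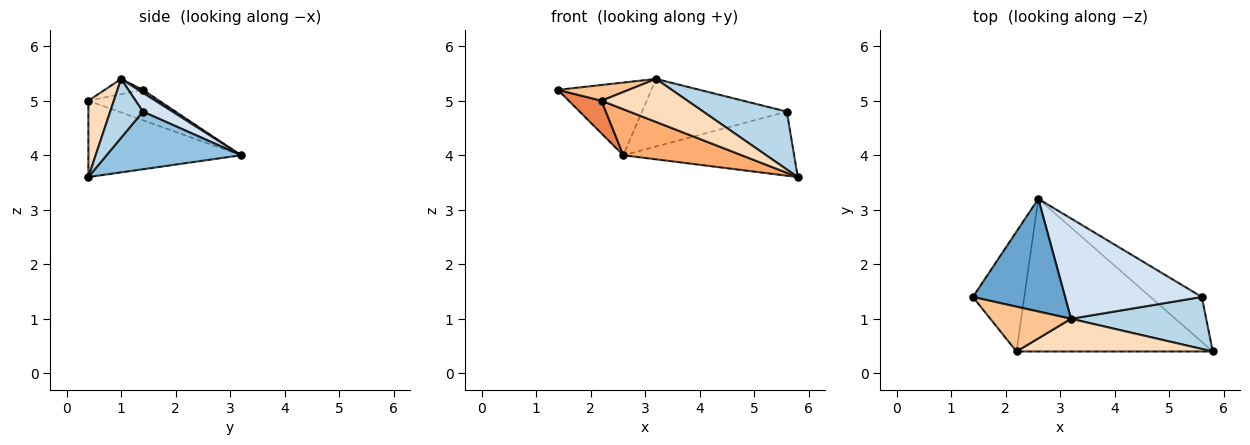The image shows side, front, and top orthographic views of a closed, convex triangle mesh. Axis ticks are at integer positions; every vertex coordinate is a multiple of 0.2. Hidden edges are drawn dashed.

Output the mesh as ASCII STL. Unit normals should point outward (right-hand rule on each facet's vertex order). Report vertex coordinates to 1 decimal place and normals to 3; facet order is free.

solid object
 facet normal 0.027 0.542 0.840
  outer loop
   vertex 3.2 1.0 5.4
   vertex 2.6 3.2 4.0
   vertex 1.4 1.4 5.2
  endloop
 endfacet
 facet normal 0.542 0.688 -0.483
  outer loop
   vertex 5.6 1.4 4.8
   vertex 5.8 0.4 3.6
   vertex 2.6 3.2 4.0
  endloop
 endfacet
 facet normal 0.279 -0.714 0.642
  outer loop
   vertex 5.6 1.4 4.8
   vertex 3.2 1.0 5.4
   vertex 5.8 0.4 3.6
  endloop
 endfacet
 facet normal 0.113 0.555 0.824
  outer loop
   vertex 5.6 1.4 4.8
   vertex 2.6 3.2 4.0
   vertex 3.2 1.0 5.4
  endloop
 endfacet
 facet normal -0.495 -0.229 -0.838
  outer loop
   vertex 2.2 0.4 5.0
   vertex 1.4 1.4 5.2
   vertex 2.6 3.2 4.0
  endloop
 endfacet
 facet normal -0.349 -0.271 -0.897
  outer loop
   vertex 2.2 0.4 5.0
   vertex 2.6 3.2 4.0
   vertex 5.8 0.4 3.6
  endloop
 endfacet
 facet normal -0.176 -0.326 0.929
  outer loop
   vertex 2.2 0.4 5.0
   vertex 3.2 1.0 5.4
   vertex 1.4 1.4 5.2
  endloop
 endfacet
 facet normal 0.229 -0.775 0.589
  outer loop
   vertex 2.2 0.4 5.0
   vertex 5.8 0.4 3.6
   vertex 3.2 1.0 5.4
  endloop
 endfacet
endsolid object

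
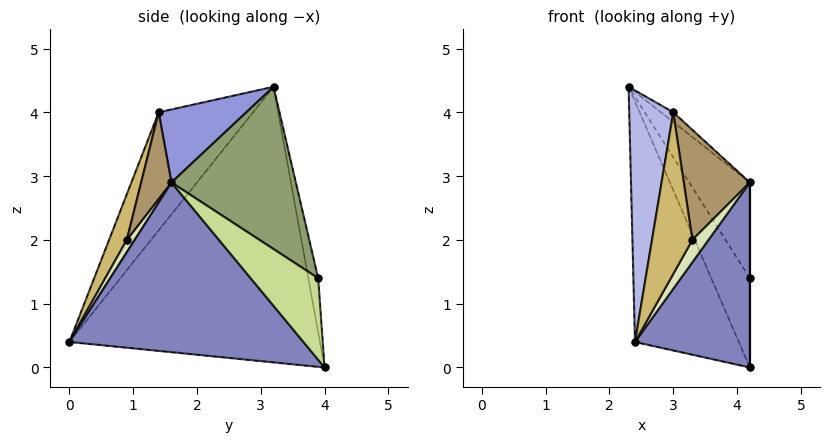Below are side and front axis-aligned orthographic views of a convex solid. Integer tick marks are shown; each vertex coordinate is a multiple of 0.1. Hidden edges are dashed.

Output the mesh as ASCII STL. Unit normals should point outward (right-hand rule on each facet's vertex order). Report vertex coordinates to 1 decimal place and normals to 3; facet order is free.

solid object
 facet normal -0.877 0.364 -0.313
  outer loop
   vertex 4.2 4.0 0.0
   vertex 2.4 0.0 0.4
   vertex 2.3 3.2 4.4
  endloop
 endfacet
 facet normal 0.843 -0.414 -0.342
  outer loop
   vertex 4.2 4.0 0.0
   vertex 4.2 1.6 2.9
   vertex 2.4 0.0 0.4
  endloop
 endfacet
 facet normal 0.664 0.094 0.742
  outer loop
   vertex 3.0 1.4 4.0
   vertex 4.2 1.6 2.9
   vertex 2.3 3.2 4.4
  endloop
 endfacet
 facet normal -0.864 -0.403 0.301
  outer loop
   vertex 3.0 1.4 4.0
   vertex 2.3 3.2 4.4
   vertex 2.4 0.0 0.4
  endloop
 endfacet
 facet normal 0.746 0.364 0.558
  outer loop
   vertex 4.2 3.9 1.4
   vertex 2.3 3.2 4.4
   vertex 4.2 1.6 2.9
  endloop
 endfacet
 facet normal -0.247 0.967 0.069
  outer loop
   vertex 4.2 3.9 1.4
   vertex 4.2 4.0 0.0
   vertex 2.3 3.2 4.4
  endloop
 endfacet
 facet normal 1.000 0.000 0.000
  outer loop
   vertex 4.2 3.9 1.4
   vertex 4.2 1.6 2.9
   vertex 4.2 4.0 0.0
  endloop
 endfacet
 facet normal 0.428 -0.869 0.248
  outer loop
   vertex 3.3 0.9 2.0
   vertex 2.4 0.0 0.4
   vertex 4.2 1.6 2.9
  endloop
 endfacet
 facet normal 0.401 -0.873 0.278
  outer loop
   vertex 3.3 0.9 2.0
   vertex 4.2 1.6 2.9
   vertex 3.0 1.4 4.0
  endloop
 endfacet
 facet normal 0.386 -0.880 0.278
  outer loop
   vertex 3.3 0.9 2.0
   vertex 3.0 1.4 4.0
   vertex 2.4 0.0 0.4
  endloop
 endfacet
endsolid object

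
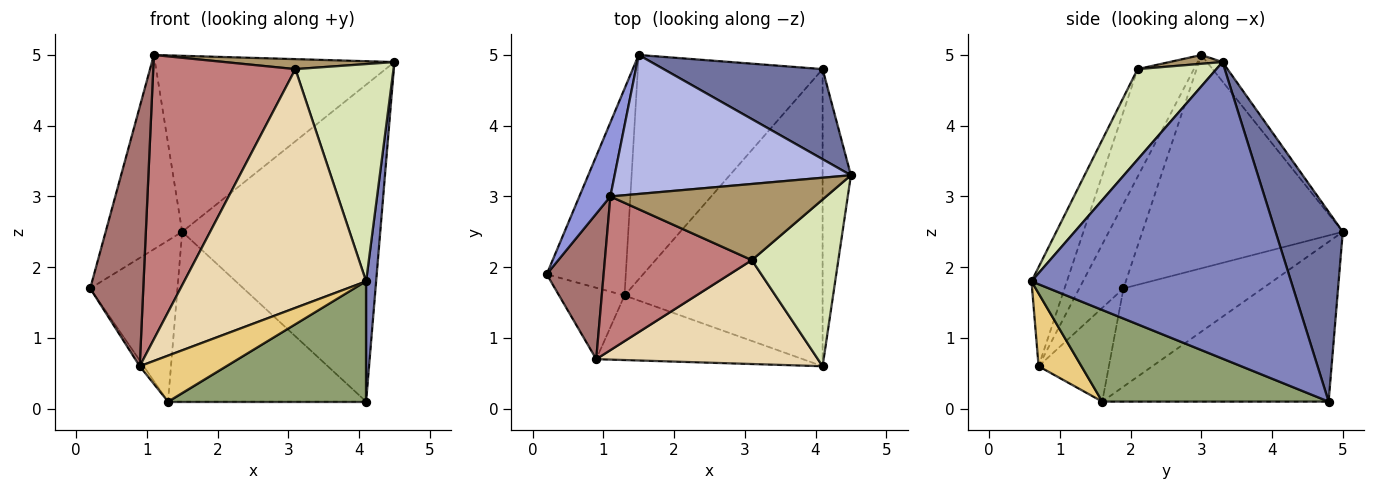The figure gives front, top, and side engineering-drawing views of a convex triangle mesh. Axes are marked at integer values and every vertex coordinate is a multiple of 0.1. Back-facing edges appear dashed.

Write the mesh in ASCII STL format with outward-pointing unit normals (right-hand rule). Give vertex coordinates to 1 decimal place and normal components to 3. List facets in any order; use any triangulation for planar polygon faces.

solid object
 facet normal 0.310 0.914 0.260
  outer loop
   vertex 4.1 4.8 0.1
   vertex 1.5 5.0 2.5
   vertex 4.5 3.3 4.9
  endloop
 endfacet
 facet normal 0.995 -0.038 -0.095
  outer loop
   vertex 4.1 0.6 1.8
   vertex 4.1 4.8 0.1
   vertex 4.5 3.3 4.9
  endloop
 endfacet
 facet normal -0.926 0.353 0.135
  outer loop
   vertex 1.1 3.0 5.0
   vertex 1.5 5.0 2.5
   vertex 0.2 1.9 1.7
  endloop
 endfacet
 facet normal -0.051 0.784 0.619
  outer loop
   vertex 1.1 3.0 5.0
   vertex 4.5 3.3 4.9
   vertex 1.5 5.0 2.5
  endloop
 endfacet
 facet normal 0.394 -0.345 -0.852
  outer loop
   vertex 1.3 1.6 0.1
   vertex 4.1 4.8 0.1
   vertex 4.1 0.6 1.8
  endloop
 endfacet
 facet normal -0.700 0.439 -0.563
  outer loop
   vertex 1.3 1.6 0.1
   vertex 0.2 1.9 1.7
   vertex 1.5 5.0 2.5
  endloop
 endfacet
 facet normal -0.568 0.497 -0.656
  outer loop
   vertex 1.3 1.6 0.1
   vertex 1.5 5.0 2.5
   vertex 4.1 4.8 0.1
  endloop
 endfacet
 facet normal 0.537 -0.669 0.514
  outer loop
   vertex 3.1 2.1 4.8
   vertex 4.1 0.6 1.8
   vertex 4.5 3.3 4.9
  endloop
 endfacet
 facet normal 0.041 -0.130 0.991
  outer loop
   vertex 3.1 2.1 4.8
   vertex 4.5 3.3 4.9
   vertex 1.1 3.0 5.0
  endloop
 endfacet
 facet normal -0.819 0.046 -0.572
  outer loop
   vertex 0.9 0.7 0.6
   vertex 0.2 1.9 1.7
   vertex 1.3 1.6 0.1
  endloop
 endfacet
 facet normal 0.276 -0.558 -0.783
  outer loop
   vertex 0.9 0.7 0.6
   vertex 1.3 1.6 0.1
   vertex 4.1 0.6 1.8
  endloop
 endfacet
 facet normal -0.176 -0.903 0.393
  outer loop
   vertex 0.9 0.7 0.6
   vertex 4.1 0.6 1.8
   vertex 3.1 2.1 4.8
  endloop
 endfacet
 facet normal -0.588 -0.706 0.396
  outer loop
   vertex 0.9 0.7 0.6
   vertex 1.1 3.0 5.0
   vertex 0.2 1.9 1.7
  endloop
 endfacet
 facet normal -0.329 -0.831 0.449
  outer loop
   vertex 0.9 0.7 0.6
   vertex 3.1 2.1 4.8
   vertex 1.1 3.0 5.0
  endloop
 endfacet
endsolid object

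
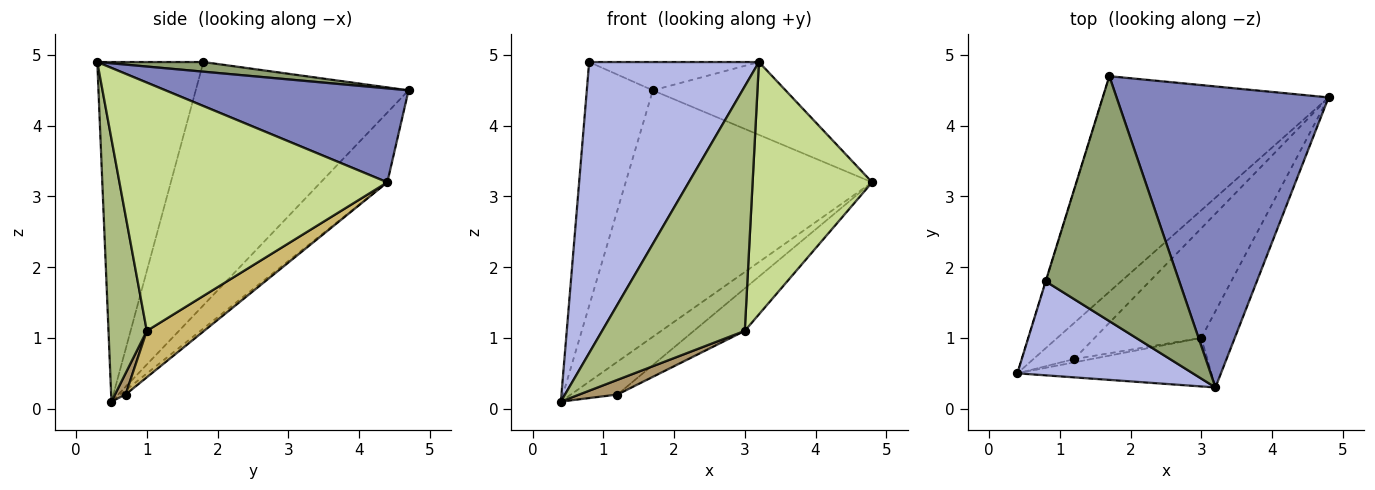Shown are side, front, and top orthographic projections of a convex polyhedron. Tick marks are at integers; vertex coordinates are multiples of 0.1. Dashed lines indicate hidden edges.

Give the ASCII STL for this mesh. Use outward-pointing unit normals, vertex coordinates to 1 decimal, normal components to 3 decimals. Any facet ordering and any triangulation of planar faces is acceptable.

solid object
 facet normal -0.199 0.738 -0.645
  outer loop
   vertex 1.7 4.7 4.5
   vertex 4.8 4.4 3.2
   vertex 0.4 0.5 0.1
  endloop
 endfacet
 facet normal 0.395 0.216 0.893
  outer loop
   vertex 3.2 0.3 4.9
   vertex 4.8 4.4 3.2
   vertex 1.7 4.7 4.5
  endloop
 endfacet
 facet normal -0.955 0.296 -0.001
  outer loop
   vertex 0.8 1.8 4.9
   vertex 1.7 4.7 4.5
   vertex 0.4 0.5 0.1
  endloop
 endfacet
 facet normal -0.511 -0.818 0.264
  outer loop
   vertex 0.8 1.8 4.9
   vertex 0.4 0.5 0.1
   vertex 3.2 0.3 4.9
  endloop
 endfacet
 facet normal 0.072 0.114 0.991
  outer loop
   vertex 0.8 1.8 4.9
   vertex 3.2 0.3 4.9
   vertex 1.7 4.7 4.5
  endloop
 endfacet
 facet normal 0.255 -0.949 -0.188
  outer loop
   vertex 3.0 1.0 1.1
   vertex 3.2 0.3 4.9
   vertex 0.4 0.5 0.1
  endloop
 endfacet
 facet normal 0.906 -0.404 -0.122
  outer loop
   vertex 3.0 1.0 1.1
   vertex 4.8 4.4 3.2
   vertex 3.2 0.3 4.9
  endloop
 endfacet
 facet normal -0.076 0.671 -0.737
  outer loop
   vertex 1.2 0.7 0.2
   vertex 0.4 0.5 0.1
   vertex 4.8 4.4 3.2
  endloop
 endfacet
 facet normal 0.262 -0.942 -0.209
  outer loop
   vertex 1.2 0.7 0.2
   vertex 3.0 1.0 1.1
   vertex 0.4 0.5 0.1
  endloop
 endfacet
 facet normal 0.376 0.334 -0.864
  outer loop
   vertex 1.2 0.7 0.2
   vertex 4.8 4.4 3.2
   vertex 3.0 1.0 1.1
  endloop
 endfacet
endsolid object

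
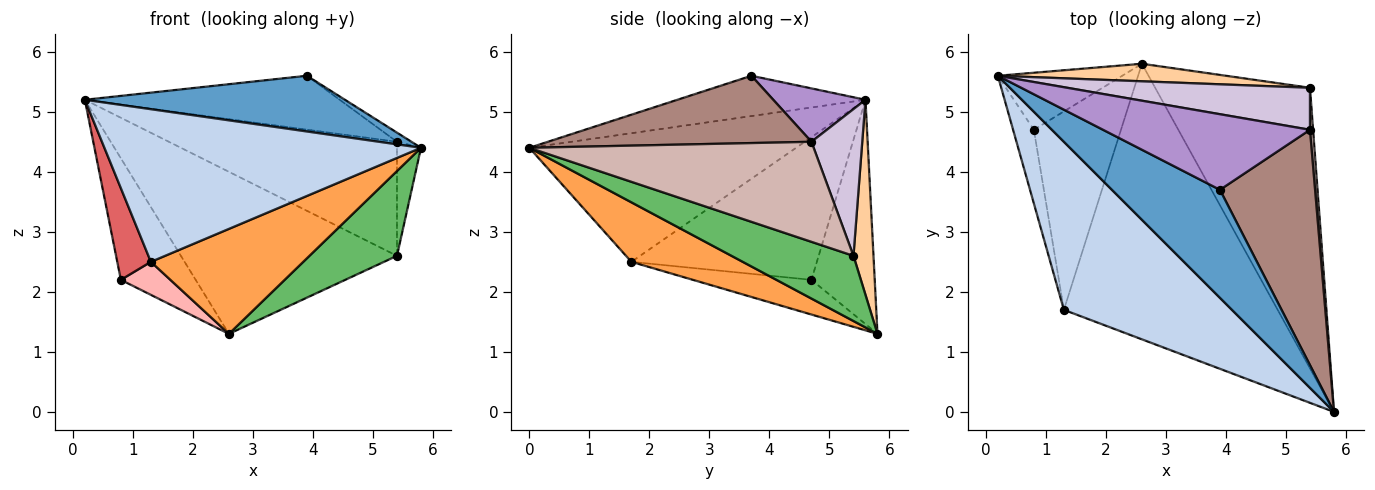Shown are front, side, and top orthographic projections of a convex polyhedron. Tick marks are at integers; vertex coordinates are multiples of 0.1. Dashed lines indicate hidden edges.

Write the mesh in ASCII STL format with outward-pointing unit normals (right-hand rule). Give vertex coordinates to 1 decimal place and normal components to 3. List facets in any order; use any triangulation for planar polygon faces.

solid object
 facet normal -0.315 -0.435 0.844
  outer loop
   vertex 3.9 3.7 5.6
   vertex 0.2 5.6 5.2
   vertex 5.8 0.0 4.4
  endloop
 endfacet
 facet normal -0.493 -0.585 0.644
  outer loop
   vertex 1.3 1.7 2.5
   vertex 5.8 0.0 4.4
   vertex 0.2 5.6 5.2
  endloop
 endfacet
 facet normal 0.252 -0.345 -0.904
  outer loop
   vertex 1.3 1.7 2.5
   vertex 2.6 5.8 1.3
   vertex 5.8 0.0 4.4
  endloop
 endfacet
 facet normal 0.092 0.990 0.107
  outer loop
   vertex 5.4 5.4 2.6
   vertex 2.6 5.8 1.3
   vertex 0.2 5.6 5.2
  endloop
 endfacet
 facet normal 0.374 -0.268 -0.888
  outer loop
   vertex 5.4 5.4 2.6
   vertex 5.8 0.0 4.4
   vertex 2.6 5.8 1.3
  endloop
 endfacet
 facet normal -0.608 0.719 -0.337
  outer loop
   vertex 0.8 4.7 2.2
   vertex 0.2 5.6 5.2
   vertex 2.6 5.8 1.3
  endloop
 endfacet
 facet normal -0.974 -0.177 -0.142
  outer loop
   vertex 0.8 4.7 2.2
   vertex 1.3 1.7 2.5
   vertex 0.2 5.6 5.2
  endloop
 endfacet
 facet normal -0.366 -0.153 -0.918
  outer loop
   vertex 0.8 4.7 2.2
   vertex 2.6 5.8 1.3
   vertex 1.3 1.7 2.5
  endloop
 endfacet
 facet normal 0.206 0.568 0.797
  outer loop
   vertex 5.4 4.7 4.5
   vertex 0.2 5.6 5.2
   vertex 3.9 3.7 5.6
  endloop
 endfacet
 facet normal 0.205 0.919 0.338
  outer loop
   vertex 5.4 4.7 4.5
   vertex 5.4 5.4 2.6
   vertex 0.2 5.6 5.2
  endloop
 endfacet
 facet normal 0.577 0.032 0.816
  outer loop
   vertex 5.4 4.7 4.5
   vertex 3.9 3.7 5.6
   vertex 5.8 0.0 4.4
  endloop
 endfacet
 facet normal 0.996 0.084 0.031
  outer loop
   vertex 5.4 4.7 4.5
   vertex 5.8 0.0 4.4
   vertex 5.4 5.4 2.6
  endloop
 endfacet
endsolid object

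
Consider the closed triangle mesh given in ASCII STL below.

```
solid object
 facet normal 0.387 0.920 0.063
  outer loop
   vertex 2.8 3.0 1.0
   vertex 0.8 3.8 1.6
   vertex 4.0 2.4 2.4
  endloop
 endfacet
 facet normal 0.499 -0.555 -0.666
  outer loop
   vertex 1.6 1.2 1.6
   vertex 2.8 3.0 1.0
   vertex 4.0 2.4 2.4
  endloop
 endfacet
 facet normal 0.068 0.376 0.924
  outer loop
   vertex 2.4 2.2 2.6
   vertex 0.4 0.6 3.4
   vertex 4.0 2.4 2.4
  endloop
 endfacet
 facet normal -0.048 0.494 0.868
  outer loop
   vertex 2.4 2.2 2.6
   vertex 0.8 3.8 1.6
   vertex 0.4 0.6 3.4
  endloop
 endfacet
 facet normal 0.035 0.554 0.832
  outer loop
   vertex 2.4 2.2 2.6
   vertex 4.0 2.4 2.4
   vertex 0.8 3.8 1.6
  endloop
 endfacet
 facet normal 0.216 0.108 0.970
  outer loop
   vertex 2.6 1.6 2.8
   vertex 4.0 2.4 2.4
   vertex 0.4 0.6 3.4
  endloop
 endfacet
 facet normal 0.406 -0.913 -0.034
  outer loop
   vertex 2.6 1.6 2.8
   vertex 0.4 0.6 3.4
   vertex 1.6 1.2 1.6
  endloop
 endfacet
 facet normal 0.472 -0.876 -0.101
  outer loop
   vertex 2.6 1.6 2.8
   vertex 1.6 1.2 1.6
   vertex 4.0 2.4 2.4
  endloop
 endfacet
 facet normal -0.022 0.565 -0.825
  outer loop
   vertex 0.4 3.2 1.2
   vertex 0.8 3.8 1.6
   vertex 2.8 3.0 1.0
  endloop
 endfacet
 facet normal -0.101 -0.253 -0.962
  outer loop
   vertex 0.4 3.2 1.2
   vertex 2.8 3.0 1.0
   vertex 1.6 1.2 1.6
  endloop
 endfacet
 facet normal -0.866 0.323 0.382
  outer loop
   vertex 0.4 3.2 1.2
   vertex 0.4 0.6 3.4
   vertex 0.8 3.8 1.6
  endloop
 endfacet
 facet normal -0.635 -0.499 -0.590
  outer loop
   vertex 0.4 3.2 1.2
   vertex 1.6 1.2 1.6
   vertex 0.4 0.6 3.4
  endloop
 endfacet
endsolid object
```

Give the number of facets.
12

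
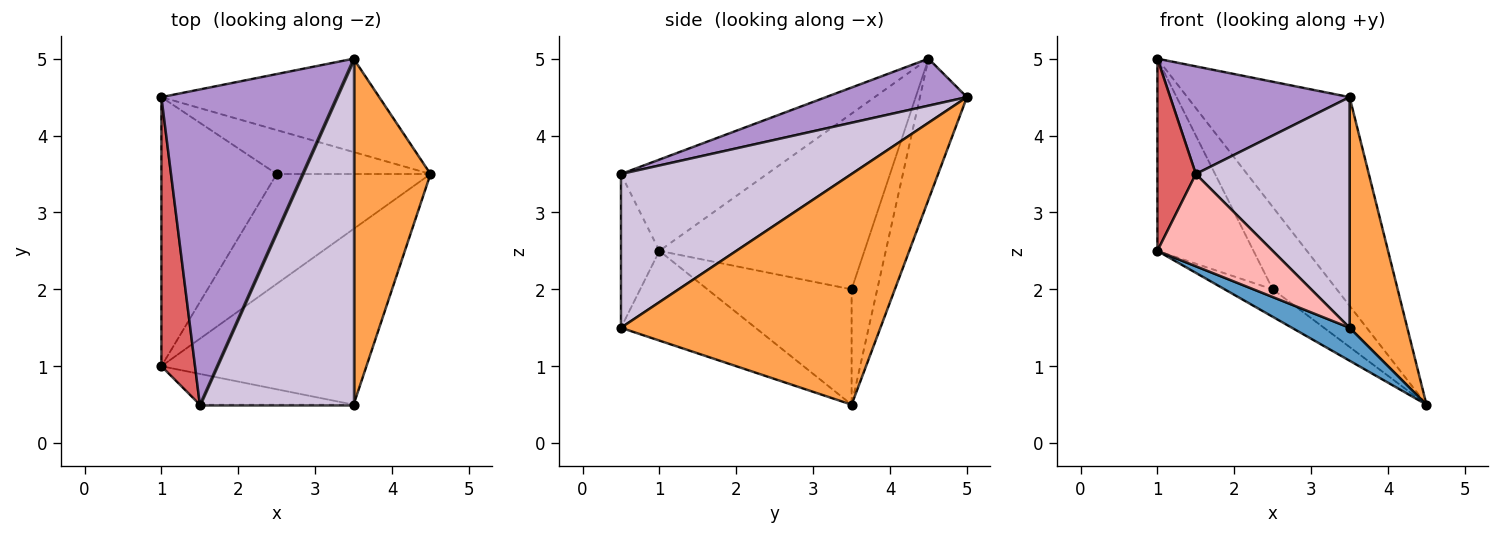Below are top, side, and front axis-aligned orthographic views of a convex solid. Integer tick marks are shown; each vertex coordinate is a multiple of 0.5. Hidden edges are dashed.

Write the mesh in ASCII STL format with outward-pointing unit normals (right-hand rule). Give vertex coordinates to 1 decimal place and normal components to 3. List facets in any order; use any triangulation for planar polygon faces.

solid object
 facet normal -0.395 -0.169 -0.903
  outer loop
   vertex 3.5 0.5 1.5
   vertex 1.0 1.0 2.5
   vertex 4.5 3.5 0.5
  endloop
 endfacet
 facet normal -0.255 0.883 -0.395
  outer loop
   vertex 3.5 5.0 4.5
   vertex 4.5 3.5 0.5
   vertex 1.0 4.5 5.0
  endloop
 endfacet
 facet normal 0.928 -0.206 0.309
  outer loop
   vertex 3.5 5.0 4.5
   vertex 3.5 0.5 1.5
   vertex 4.5 3.5 0.5
  endloop
 endfacet
 facet normal -0.588 0.196 -0.784
  outer loop
   vertex 2.5 3.5 2.0
   vertex 4.5 3.5 0.5
   vertex 1.0 1.0 2.5
  endloop
 endfacet
 facet normal -0.778 0.365 -0.511
  outer loop
   vertex 2.5 3.5 2.0
   vertex 1.0 1.0 2.5
   vertex 1.0 4.5 5.0
  endloop
 endfacet
 facet normal -0.333 0.832 -0.444
  outer loop
   vertex 2.5 3.5 2.0
   vertex 1.0 4.5 5.0
   vertex 4.5 3.5 0.5
  endloop
 endfacet
 facet normal -0.911 -0.240 0.336
  outer loop
   vertex 1.5 0.5 3.5
   vertex 1.0 4.5 5.0
   vertex 1.0 1.0 2.5
  endloop
 endfacet
 facet normal -0.302 -0.905 -0.302
  outer loop
   vertex 1.5 0.5 3.5
   vertex 1.0 1.0 2.5
   vertex 3.5 0.5 1.5
  endloop
 endfacet
 facet normal 0.246 -0.313 0.917
  outer loop
   vertex 1.5 0.5 3.5
   vertex 3.5 5.0 4.5
   vertex 1.0 4.5 5.0
  endloop
 endfacet
 facet normal 0.640 -0.426 0.640
  outer loop
   vertex 1.5 0.5 3.5
   vertex 3.5 0.5 1.5
   vertex 3.5 5.0 4.5
  endloop
 endfacet
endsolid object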